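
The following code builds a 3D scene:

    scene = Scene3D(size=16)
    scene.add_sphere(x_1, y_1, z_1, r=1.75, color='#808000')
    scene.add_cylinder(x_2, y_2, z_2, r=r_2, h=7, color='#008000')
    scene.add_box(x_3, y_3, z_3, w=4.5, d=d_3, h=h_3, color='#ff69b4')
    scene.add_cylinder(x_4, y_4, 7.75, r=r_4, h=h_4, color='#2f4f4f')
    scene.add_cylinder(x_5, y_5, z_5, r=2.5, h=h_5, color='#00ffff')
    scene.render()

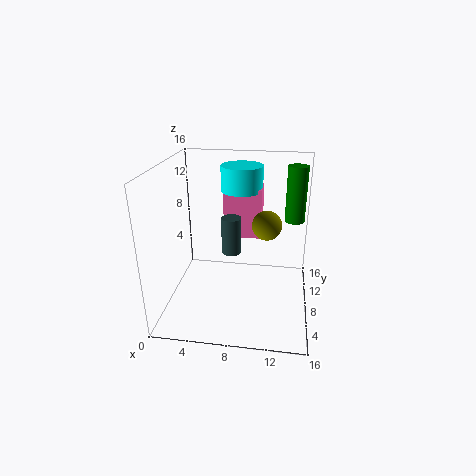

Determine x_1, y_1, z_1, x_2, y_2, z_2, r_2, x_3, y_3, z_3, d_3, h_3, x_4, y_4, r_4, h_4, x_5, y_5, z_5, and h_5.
x_1 = 11; y_1 = 10.75; z_1 = 8.5; x_2 = 14.25; y_2 = 14.5; z_2 = 7.75; r_2 = 1.25; x_3 = 5.75; y_3 = 11.25; z_3 = 6.5; d_3 = 3.25; h_3 = 6; x_4 = 7.75; y_4 = 5.25; r_4 = 1; h_4 = 3.75; x_5 = 7.75; y_5 = 12.75; z_5 = 12; h_5 = 3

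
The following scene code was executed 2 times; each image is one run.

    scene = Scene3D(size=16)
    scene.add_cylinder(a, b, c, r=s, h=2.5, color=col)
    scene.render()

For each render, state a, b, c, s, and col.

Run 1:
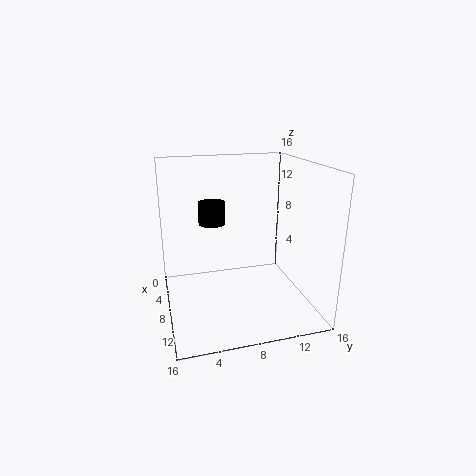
a = 6
b = 5.5
c = 9.25
s = 1.5
col = 'black'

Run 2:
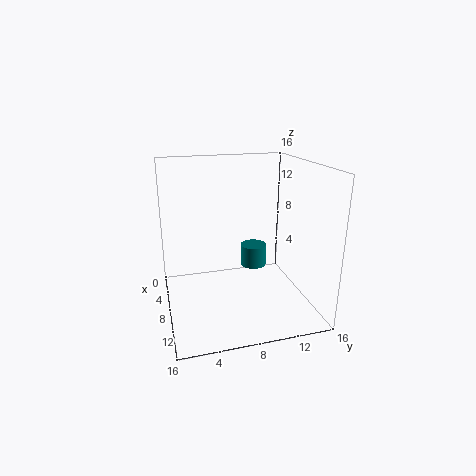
a = 6.75
b = 10.25
c = 4
s = 1.5
col = 'teal'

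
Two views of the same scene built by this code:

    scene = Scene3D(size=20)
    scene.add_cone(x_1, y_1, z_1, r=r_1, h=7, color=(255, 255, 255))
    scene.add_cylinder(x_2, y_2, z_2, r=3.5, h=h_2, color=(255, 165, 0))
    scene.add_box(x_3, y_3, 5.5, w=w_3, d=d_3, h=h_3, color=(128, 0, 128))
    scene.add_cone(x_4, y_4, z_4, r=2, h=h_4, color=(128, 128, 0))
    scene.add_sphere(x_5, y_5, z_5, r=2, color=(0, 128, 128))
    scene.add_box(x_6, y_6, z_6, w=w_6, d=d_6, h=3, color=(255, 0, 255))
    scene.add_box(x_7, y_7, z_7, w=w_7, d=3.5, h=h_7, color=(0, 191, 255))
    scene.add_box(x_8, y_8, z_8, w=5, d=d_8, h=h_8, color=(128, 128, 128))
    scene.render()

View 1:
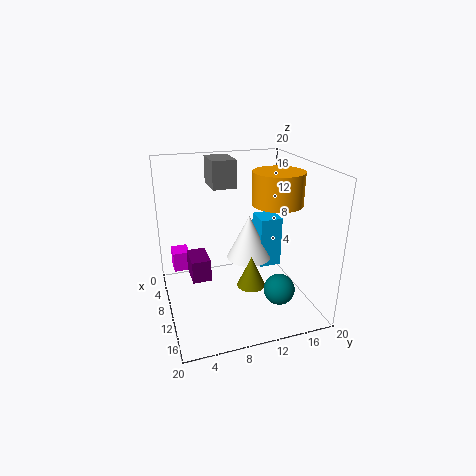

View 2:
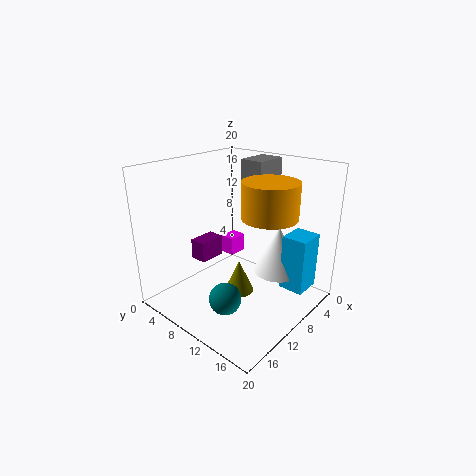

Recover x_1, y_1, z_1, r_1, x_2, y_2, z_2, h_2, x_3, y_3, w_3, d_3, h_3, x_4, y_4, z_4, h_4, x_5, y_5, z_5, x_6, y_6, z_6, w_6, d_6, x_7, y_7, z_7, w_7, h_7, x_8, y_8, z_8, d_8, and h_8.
x_1 = 5; y_1 = 13.5; z_1 = 4; r_1 = 3.5; x_2 = 10.5; y_2 = 15.5; z_2 = 14.5; h_2 = 4.5; x_3 = 8.5; y_3 = 3; w_3 = 4; d_3 = 2.5; h_3 = 3; x_4 = 11.5; y_4 = 11.5; z_4 = 3; h_4 = 4.5; x_5 = 16.5; y_5 = 13.5; z_5 = 5; x_6 = 1.5; y_6 = 1.5; z_6 = 3; w_6 = 3; d_6 = 2.5; x_7 = 2.5; y_7 = 15; z_7 = 2.5; w_7 = 4; h_7 = 8; x_8 = 1.5; y_8 = 7.5; z_8 = 16; d_8 = 3.5; h_8 = 4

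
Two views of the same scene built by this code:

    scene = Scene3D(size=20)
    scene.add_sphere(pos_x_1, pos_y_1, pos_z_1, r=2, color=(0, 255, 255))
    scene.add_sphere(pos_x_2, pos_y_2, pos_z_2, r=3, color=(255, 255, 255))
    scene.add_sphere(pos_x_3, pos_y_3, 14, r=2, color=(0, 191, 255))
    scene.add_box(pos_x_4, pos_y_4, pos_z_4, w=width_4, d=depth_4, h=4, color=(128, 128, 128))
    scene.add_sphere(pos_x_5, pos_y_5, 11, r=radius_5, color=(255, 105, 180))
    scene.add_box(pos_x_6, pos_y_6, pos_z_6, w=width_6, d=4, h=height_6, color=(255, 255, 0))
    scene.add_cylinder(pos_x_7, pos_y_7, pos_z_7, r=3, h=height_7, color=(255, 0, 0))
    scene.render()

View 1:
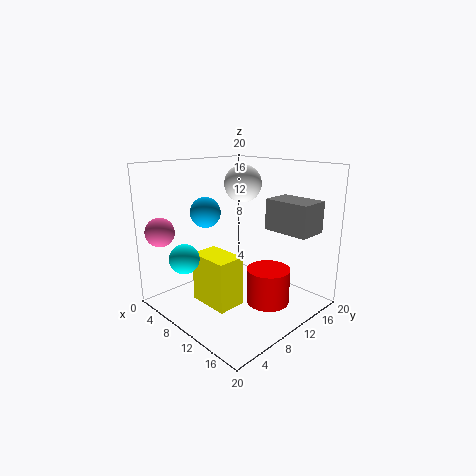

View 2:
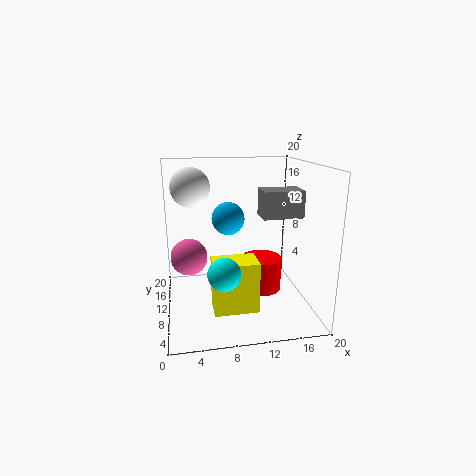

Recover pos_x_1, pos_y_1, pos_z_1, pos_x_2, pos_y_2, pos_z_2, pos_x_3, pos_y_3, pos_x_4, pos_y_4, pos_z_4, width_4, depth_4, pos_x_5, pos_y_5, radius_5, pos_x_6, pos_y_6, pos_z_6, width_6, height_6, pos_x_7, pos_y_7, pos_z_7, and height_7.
pos_x_1 = 7, pos_y_1 = 3, pos_z_1 = 8, pos_x_2 = 4, pos_y_2 = 17, pos_z_2 = 16, pos_x_3 = 8, pos_y_3 = 6, pos_x_4 = 14, pos_y_4 = 11, pos_z_4 = 12, width_4 = 6, depth_4 = 4, pos_x_5 = 3, pos_y_5 = 2, radius_5 = 2, pos_x_6 = 6, pos_y_6 = 5, pos_z_6 = 1, width_6 = 6, height_6 = 7, pos_x_7 = 14, pos_y_7 = 12, pos_z_7 = 1, height_7 = 5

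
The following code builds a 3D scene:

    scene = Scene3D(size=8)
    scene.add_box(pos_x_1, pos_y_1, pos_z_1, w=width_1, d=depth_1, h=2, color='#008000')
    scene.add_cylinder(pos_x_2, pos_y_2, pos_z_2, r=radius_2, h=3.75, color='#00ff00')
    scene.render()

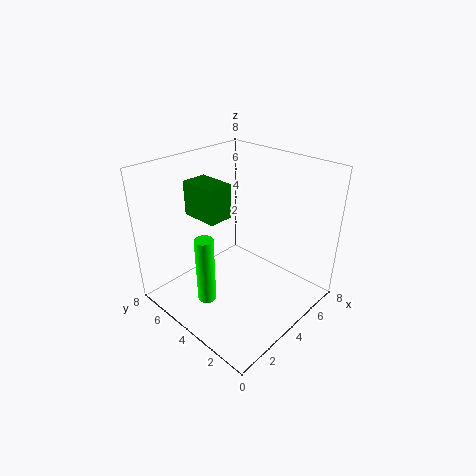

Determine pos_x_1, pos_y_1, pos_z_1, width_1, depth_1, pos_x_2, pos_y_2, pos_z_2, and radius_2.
pos_x_1 = 3; pos_y_1 = 5; pos_z_1 = 4.75; width_1 = 1.5; depth_1 = 2.25; pos_x_2 = 1.75; pos_y_2 = 4.25; pos_z_2 = 1; radius_2 = 0.5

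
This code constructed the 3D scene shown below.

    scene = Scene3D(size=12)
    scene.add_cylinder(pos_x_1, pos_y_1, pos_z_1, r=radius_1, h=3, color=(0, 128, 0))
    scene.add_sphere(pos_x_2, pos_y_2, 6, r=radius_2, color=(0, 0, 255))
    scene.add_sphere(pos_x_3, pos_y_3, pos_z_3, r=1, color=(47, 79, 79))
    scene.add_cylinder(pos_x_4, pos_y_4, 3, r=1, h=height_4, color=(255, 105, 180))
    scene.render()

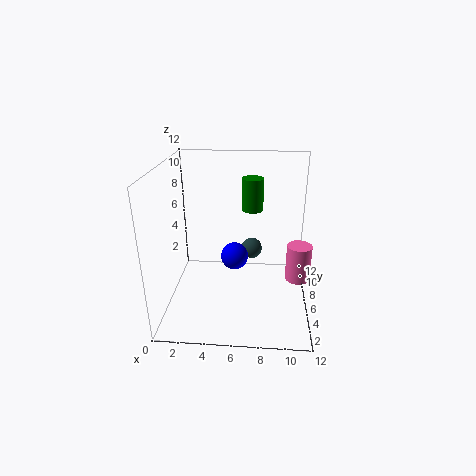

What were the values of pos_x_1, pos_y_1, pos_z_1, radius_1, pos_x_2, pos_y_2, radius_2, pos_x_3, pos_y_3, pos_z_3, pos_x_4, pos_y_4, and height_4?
pos_x_1 = 7
pos_y_1 = 10
pos_z_1 = 7
radius_1 = 1
pos_x_2 = 6
pos_y_2 = 3
radius_2 = 1
pos_x_3 = 7
pos_y_3 = 10
pos_z_3 = 3
pos_x_4 = 11
pos_y_4 = 5
height_4 = 3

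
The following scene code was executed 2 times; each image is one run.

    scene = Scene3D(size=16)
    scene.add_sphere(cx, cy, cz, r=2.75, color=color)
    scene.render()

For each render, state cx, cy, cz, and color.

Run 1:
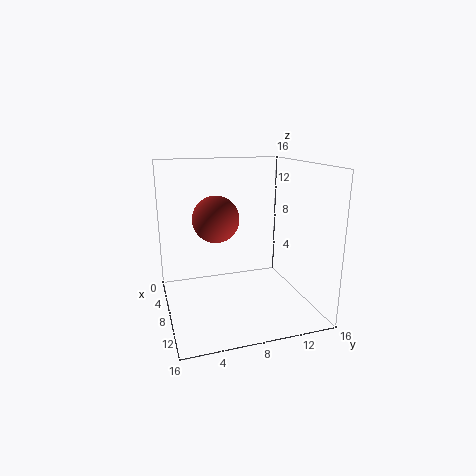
cx = 5
cy = 6.25
cz = 9.5
color = 'brown'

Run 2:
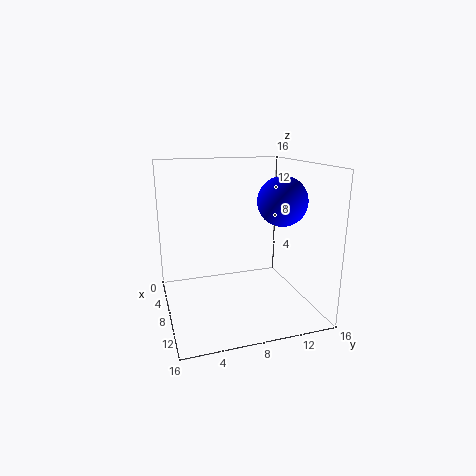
cx = 9
cy = 12.75
cz = 12
color = 'blue'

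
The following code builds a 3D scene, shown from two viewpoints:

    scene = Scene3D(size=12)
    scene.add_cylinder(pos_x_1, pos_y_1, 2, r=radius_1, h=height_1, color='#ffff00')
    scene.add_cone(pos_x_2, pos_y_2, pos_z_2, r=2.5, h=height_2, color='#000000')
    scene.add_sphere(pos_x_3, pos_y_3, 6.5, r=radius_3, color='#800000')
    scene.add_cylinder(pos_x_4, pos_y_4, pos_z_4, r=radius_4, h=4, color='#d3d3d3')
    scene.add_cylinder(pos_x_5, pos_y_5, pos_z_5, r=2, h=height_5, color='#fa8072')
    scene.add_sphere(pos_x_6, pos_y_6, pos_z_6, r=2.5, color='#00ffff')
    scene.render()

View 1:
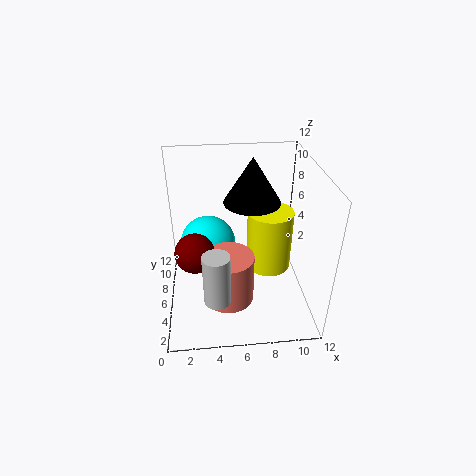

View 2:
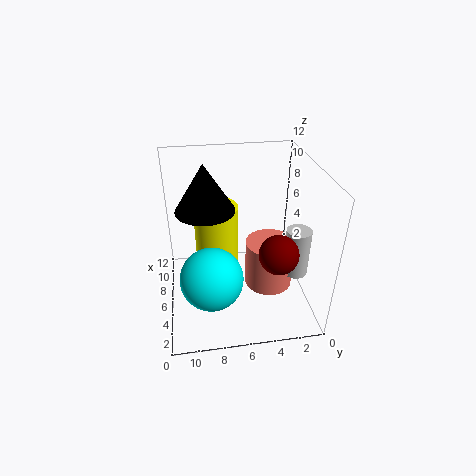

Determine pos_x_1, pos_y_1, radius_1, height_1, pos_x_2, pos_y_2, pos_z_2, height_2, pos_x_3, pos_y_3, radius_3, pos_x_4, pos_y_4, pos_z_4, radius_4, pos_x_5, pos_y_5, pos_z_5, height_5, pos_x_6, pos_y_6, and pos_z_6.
pos_x_1 = 9, pos_y_1 = 7.5, radius_1 = 2, height_1 = 5.5, pos_x_2 = 7.5, pos_y_2 = 8.5, pos_z_2 = 8, height_2 = 4, pos_x_3 = 2.5, pos_y_3 = 3.5, radius_3 = 1.5, pos_x_4 = 4, pos_y_4 = 1.5, pos_z_4 = 3.5, radius_4 = 1, pos_x_5 = 5, pos_y_5 = 3.5, pos_z_5 = 2, height_5 = 4, pos_x_6 = 3.5, pos_y_6 = 8.5, pos_z_6 = 4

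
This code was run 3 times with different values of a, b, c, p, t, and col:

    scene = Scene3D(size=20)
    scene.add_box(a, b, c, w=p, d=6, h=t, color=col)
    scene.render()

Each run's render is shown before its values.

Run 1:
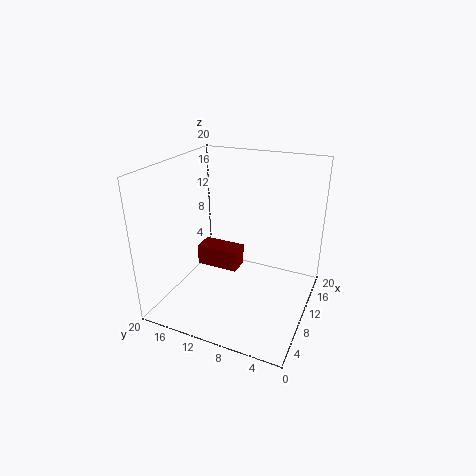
a = 9, b = 10, c = 5, p = 3, t = 3, col = 'maroon'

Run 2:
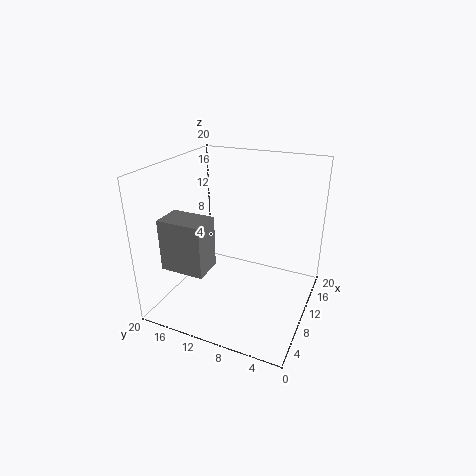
a = 3, b = 12, c = 7, p = 4, t = 7, col = 'gray'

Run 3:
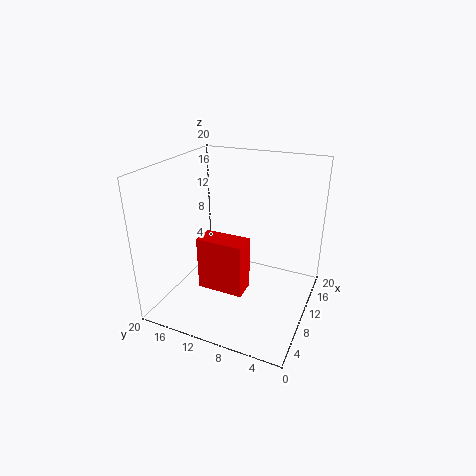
a = 4, b = 7, c = 5, p = 3, t = 7, col = 'red'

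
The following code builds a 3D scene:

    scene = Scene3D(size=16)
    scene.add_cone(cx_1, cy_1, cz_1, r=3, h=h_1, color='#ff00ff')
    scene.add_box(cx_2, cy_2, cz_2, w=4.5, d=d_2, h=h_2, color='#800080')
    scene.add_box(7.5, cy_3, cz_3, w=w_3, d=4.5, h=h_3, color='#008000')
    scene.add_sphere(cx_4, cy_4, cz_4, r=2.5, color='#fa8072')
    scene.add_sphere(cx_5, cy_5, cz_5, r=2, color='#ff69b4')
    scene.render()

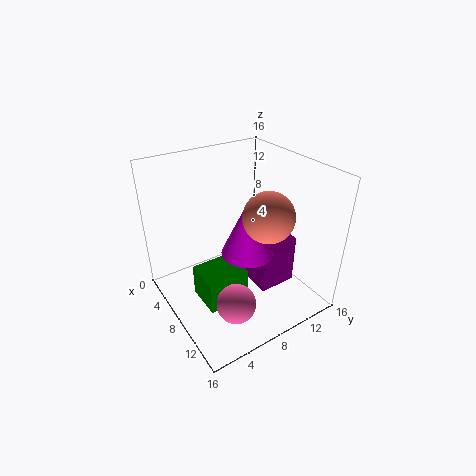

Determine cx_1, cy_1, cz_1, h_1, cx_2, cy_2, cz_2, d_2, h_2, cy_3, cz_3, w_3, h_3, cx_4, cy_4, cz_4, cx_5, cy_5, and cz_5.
cx_1 = 8.5; cy_1 = 9; cz_1 = 6; h_1 = 6.5; cx_2 = 6; cy_2 = 10; cz_2 = 1; d_2 = 4.5; h_2 = 6; cy_3 = 2.5; cz_3 = 2.5; w_3 = 4; h_3 = 3.5; cx_4 = 12.5; cy_4 = 8.5; cz_4 = 12.5; cx_5 = 13; cy_5 = 4.5; cz_5 = 4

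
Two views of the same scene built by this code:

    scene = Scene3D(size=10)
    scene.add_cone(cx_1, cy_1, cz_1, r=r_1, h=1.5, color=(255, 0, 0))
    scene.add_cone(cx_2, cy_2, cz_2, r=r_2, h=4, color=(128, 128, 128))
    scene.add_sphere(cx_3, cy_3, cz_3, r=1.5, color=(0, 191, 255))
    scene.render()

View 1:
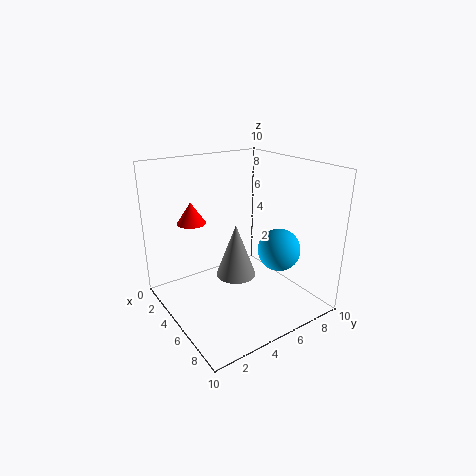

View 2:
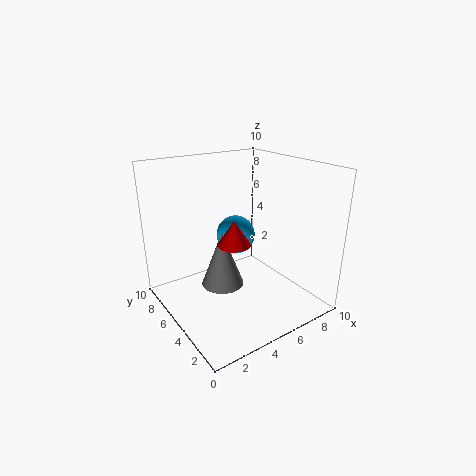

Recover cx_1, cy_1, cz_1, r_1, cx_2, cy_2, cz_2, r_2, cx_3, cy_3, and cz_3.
cx_1 = 3
cy_1 = 2.5
cz_1 = 6
r_1 = 1
cx_2 = 4
cy_2 = 5.5
cz_2 = 1.5
r_2 = 1.5
cx_3 = 6.5
cy_3 = 7.5
cz_3 = 4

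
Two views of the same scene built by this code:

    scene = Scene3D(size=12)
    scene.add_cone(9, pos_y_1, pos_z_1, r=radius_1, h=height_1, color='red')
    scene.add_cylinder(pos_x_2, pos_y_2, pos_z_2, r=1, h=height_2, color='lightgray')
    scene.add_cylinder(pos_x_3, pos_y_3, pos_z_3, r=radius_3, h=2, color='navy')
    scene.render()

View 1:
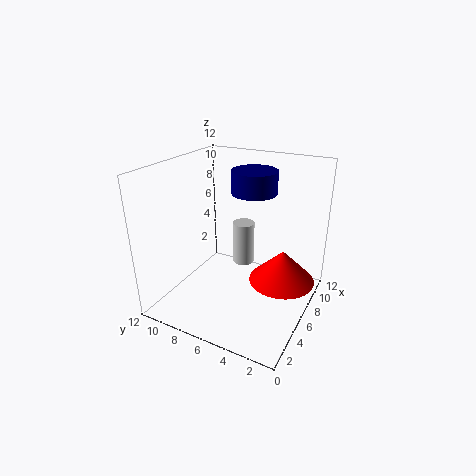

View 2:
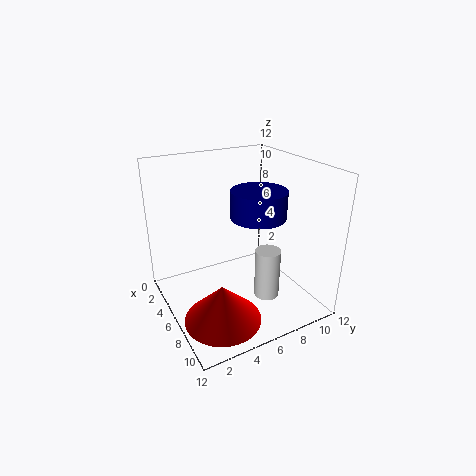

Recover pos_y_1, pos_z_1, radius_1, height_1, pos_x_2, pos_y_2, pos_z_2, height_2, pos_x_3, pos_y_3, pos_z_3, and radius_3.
pos_y_1 = 3, pos_z_1 = 1, radius_1 = 3, height_1 = 3, pos_x_2 = 9, pos_y_2 = 7, pos_z_2 = 2, height_2 = 4, pos_x_3 = 9, pos_y_3 = 6, pos_z_3 = 9, radius_3 = 2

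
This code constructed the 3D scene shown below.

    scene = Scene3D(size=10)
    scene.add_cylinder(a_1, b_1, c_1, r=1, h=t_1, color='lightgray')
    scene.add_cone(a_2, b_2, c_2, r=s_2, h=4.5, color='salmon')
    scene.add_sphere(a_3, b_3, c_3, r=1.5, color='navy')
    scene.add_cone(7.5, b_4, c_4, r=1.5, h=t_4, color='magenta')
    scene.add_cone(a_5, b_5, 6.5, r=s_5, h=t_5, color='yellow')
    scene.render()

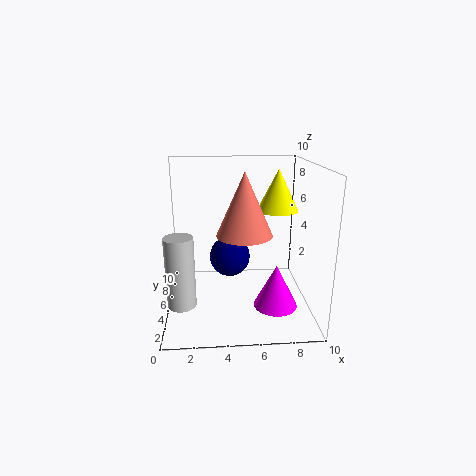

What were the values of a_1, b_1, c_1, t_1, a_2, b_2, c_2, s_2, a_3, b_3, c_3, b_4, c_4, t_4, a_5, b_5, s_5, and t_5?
a_1 = 1, b_1 = 4, c_1 = 0.5, t_1 = 5, a_2 = 5.5, b_2 = 5.5, c_2 = 5, s_2 = 2, a_3 = 4.5, b_3 = 6.5, c_3 = 3, b_4 = 3.5, c_4 = 0.5, t_4 = 3, a_5 = 8, b_5 = 6.5, s_5 = 1.5, t_5 = 3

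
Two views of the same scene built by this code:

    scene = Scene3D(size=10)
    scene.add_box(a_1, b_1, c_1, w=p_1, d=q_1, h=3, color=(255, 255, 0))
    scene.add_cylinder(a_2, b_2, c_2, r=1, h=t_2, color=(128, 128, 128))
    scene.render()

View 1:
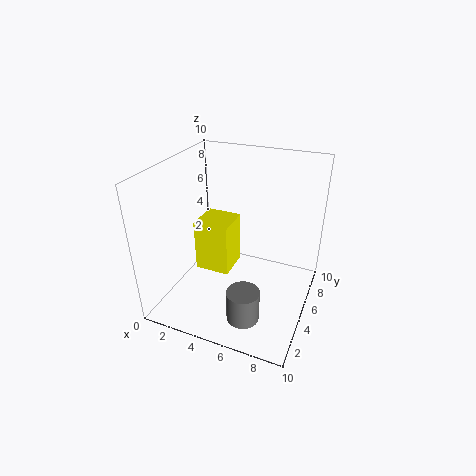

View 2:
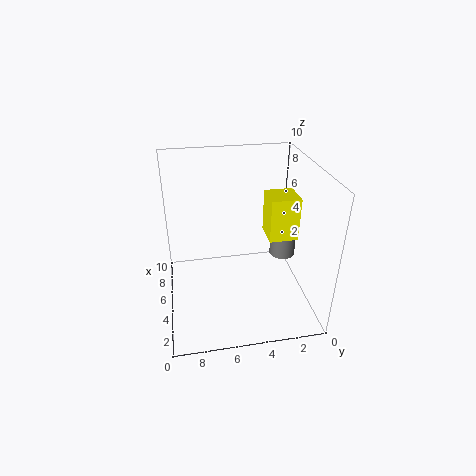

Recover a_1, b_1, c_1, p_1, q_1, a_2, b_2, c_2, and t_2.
a_1 = 4; b_1 = 1; c_1 = 5; p_1 = 2; q_1 = 2; a_2 = 7; b_2 = 1; c_2 = 2; t_2 = 2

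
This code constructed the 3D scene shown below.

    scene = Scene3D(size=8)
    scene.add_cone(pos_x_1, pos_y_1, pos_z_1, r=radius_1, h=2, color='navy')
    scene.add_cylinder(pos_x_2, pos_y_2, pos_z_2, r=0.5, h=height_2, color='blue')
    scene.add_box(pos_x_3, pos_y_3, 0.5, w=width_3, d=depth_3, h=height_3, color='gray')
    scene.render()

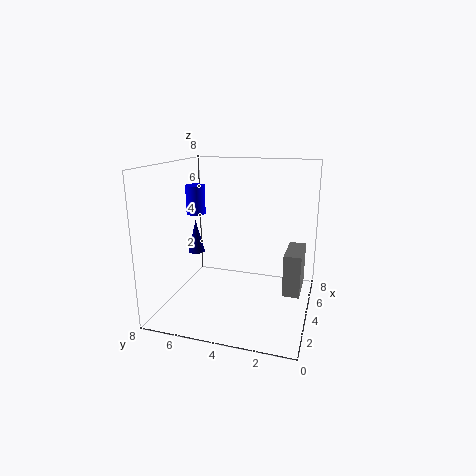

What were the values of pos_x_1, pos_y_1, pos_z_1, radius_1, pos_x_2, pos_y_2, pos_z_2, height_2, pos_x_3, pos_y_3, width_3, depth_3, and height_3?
pos_x_1 = 5; pos_y_1 = 7; pos_z_1 = 2.5; radius_1 = 0.5; pos_x_2 = 3; pos_y_2 = 6; pos_z_2 = 5.5; height_2 = 1.5; pos_x_3 = 4.5; pos_y_3 = 0.5; width_3 = 2.5; depth_3 = 1; height_3 = 2.5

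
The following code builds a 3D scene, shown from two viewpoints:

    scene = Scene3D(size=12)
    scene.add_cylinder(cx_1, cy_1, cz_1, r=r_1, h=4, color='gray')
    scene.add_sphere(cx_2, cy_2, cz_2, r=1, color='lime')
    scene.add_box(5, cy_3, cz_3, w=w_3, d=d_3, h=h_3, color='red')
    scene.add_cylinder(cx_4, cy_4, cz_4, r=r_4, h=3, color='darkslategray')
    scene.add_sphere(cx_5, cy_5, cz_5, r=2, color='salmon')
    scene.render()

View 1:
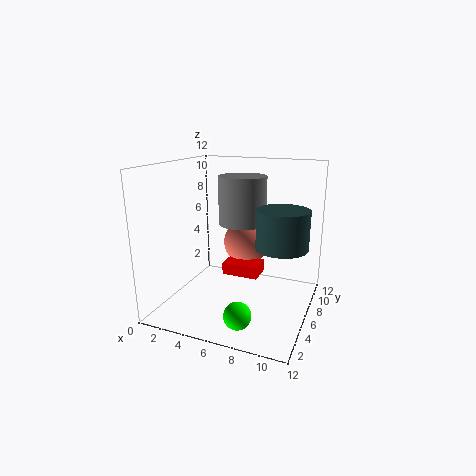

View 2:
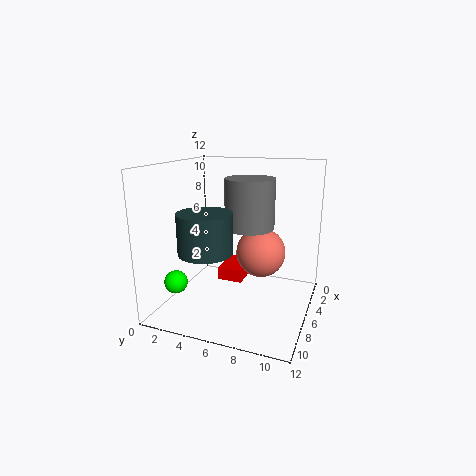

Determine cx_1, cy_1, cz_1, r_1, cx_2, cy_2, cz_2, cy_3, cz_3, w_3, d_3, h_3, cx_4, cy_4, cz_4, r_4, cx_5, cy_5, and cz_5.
cx_1 = 6
cy_1 = 7
cz_1 = 7
r_1 = 2
cx_2 = 8
cy_2 = 1
cz_2 = 2
cy_3 = 5
cz_3 = 3
w_3 = 3
d_3 = 2
h_3 = 1
cx_4 = 10
cy_4 = 5
cz_4 = 6
r_4 = 2
cx_5 = 6
cy_5 = 8
cz_5 = 5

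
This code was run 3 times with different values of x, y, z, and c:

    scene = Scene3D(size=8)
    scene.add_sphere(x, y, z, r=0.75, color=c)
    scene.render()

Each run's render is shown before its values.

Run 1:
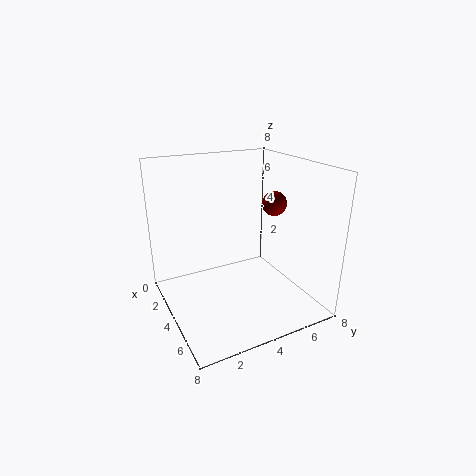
x = 3
y = 7
z = 5.25
c = 'maroon'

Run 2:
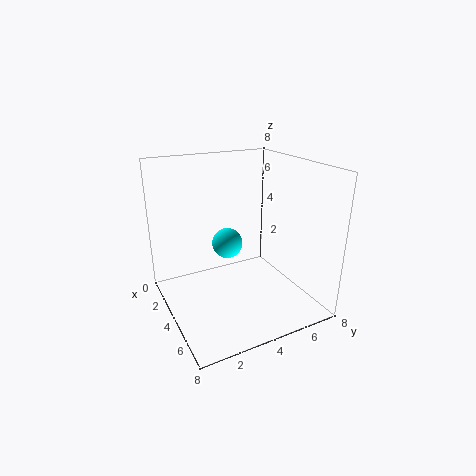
x = 5.25
y = 2.75
z = 4.5
c = 'cyan'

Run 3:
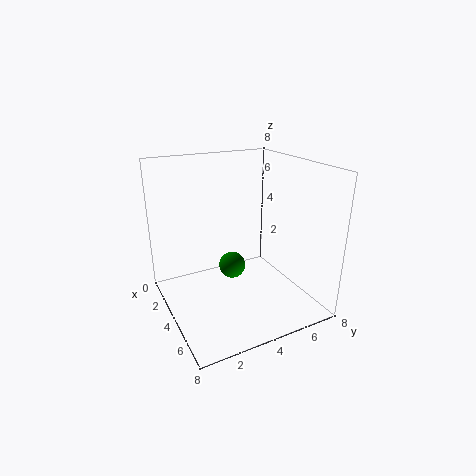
x = 3.75
y = 3.75
z = 2.25
c = 'green'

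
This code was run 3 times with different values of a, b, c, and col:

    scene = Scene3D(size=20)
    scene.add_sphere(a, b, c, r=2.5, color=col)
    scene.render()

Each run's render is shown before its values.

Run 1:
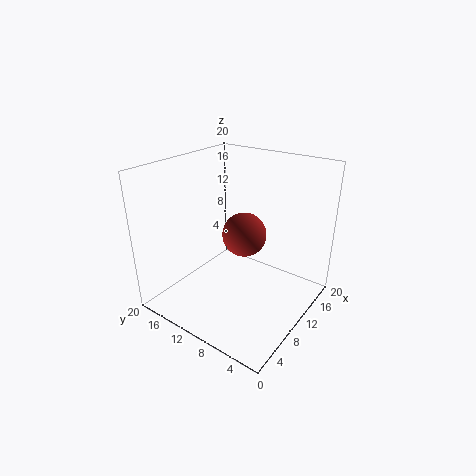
a = 5
b = 5.5
c = 14
col = 'brown'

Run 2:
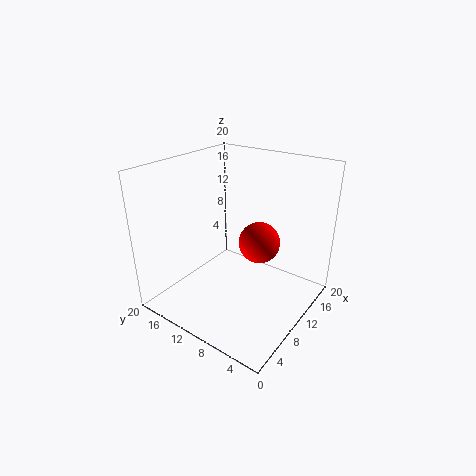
a = 7.5
b = 5
c = 12
col = 'red'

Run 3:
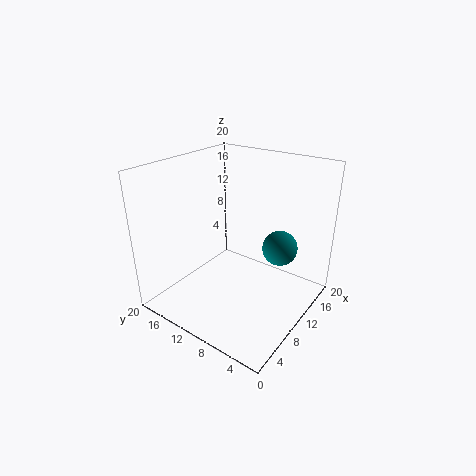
a = 14
b = 5.5
c = 8
col = 'teal'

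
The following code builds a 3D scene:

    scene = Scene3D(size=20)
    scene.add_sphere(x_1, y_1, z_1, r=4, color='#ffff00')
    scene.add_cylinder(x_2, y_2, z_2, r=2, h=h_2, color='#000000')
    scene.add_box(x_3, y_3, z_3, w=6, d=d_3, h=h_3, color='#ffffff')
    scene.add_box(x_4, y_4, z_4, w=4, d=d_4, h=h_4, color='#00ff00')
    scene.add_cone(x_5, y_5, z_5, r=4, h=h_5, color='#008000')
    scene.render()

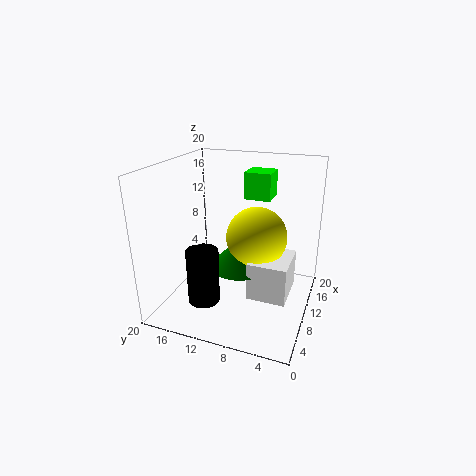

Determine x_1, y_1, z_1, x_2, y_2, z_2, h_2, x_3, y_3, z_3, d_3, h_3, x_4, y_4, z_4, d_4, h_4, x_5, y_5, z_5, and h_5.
x_1 = 9; y_1 = 7; z_1 = 11; x_2 = 3; y_2 = 12; z_2 = 4; h_2 = 7; x_3 = 5; y_3 = 2; z_3 = 4; d_3 = 5; h_3 = 5; x_4 = 15; y_4 = 7; z_4 = 14; d_4 = 4; h_4 = 4; x_5 = 8; y_5 = 9; z_5 = 7; h_5 = 4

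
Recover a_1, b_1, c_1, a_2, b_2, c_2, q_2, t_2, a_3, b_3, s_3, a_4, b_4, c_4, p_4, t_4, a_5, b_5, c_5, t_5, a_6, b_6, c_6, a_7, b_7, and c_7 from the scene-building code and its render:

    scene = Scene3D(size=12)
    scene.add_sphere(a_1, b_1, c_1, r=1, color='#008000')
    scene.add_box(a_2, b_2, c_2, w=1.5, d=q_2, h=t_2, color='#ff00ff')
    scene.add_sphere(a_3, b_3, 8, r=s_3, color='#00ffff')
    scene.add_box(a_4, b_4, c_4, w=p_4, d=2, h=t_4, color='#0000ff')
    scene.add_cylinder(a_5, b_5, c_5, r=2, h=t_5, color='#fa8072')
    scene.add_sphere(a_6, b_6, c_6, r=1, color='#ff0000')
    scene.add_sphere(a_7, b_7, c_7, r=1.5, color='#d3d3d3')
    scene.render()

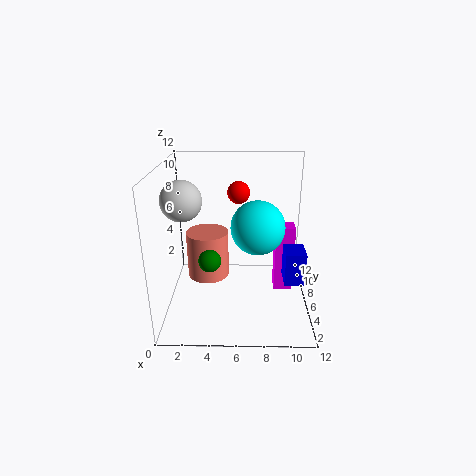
a_1 = 3.5
b_1 = 6.5
c_1 = 3.5
a_2 = 9
b_2 = 4.5
c_2 = 2
q_2 = 1.5
t_2 = 5.5
a_3 = 7.5
b_3 = 3.5
s_3 = 2
a_4 = 9.5
b_4 = 2
c_4 = 4
p_4 = 1.5
t_4 = 2.5
a_5 = 3
b_5 = 9.5
c_5 = 0.5
t_5 = 4.5
a_6 = 6
b_6 = 9
c_6 = 9
a_7 = 2
b_7 = 3.5
c_7 = 10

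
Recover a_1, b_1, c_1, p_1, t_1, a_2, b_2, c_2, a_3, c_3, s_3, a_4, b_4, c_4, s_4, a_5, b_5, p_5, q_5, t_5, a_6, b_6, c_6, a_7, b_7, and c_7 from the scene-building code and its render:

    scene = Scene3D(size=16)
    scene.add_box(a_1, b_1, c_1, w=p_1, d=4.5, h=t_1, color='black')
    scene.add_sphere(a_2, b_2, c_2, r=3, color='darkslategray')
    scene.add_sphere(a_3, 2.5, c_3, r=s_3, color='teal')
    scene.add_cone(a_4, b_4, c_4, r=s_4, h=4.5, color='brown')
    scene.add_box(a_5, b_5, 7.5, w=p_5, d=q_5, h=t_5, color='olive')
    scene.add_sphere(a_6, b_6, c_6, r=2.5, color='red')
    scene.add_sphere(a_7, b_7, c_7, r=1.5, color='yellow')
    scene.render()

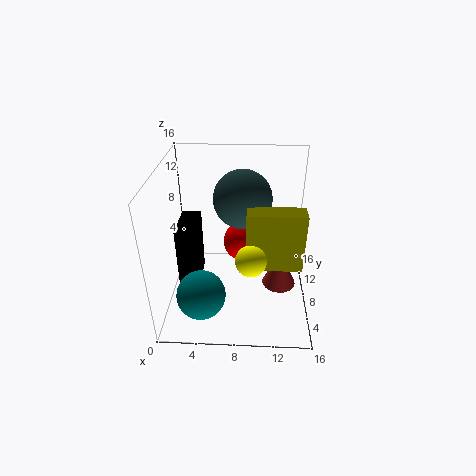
a_1 = 2
b_1 = 4
c_1 = 4
p_1 = 2
t_1 = 7
a_2 = 8.5
b_2 = 7.5
c_2 = 13
a_3 = 4.5
c_3 = 4.5
s_3 = 2.5
a_4 = 13
b_4 = 9
c_4 = 1
s_4 = 2
a_5 = 9
b_5 = 3
p_5 = 5.5
q_5 = 2
t_5 = 6
a_6 = 8.5
b_6 = 12
c_6 = 5
a_7 = 9.5
b_7 = 2.5
c_7 = 9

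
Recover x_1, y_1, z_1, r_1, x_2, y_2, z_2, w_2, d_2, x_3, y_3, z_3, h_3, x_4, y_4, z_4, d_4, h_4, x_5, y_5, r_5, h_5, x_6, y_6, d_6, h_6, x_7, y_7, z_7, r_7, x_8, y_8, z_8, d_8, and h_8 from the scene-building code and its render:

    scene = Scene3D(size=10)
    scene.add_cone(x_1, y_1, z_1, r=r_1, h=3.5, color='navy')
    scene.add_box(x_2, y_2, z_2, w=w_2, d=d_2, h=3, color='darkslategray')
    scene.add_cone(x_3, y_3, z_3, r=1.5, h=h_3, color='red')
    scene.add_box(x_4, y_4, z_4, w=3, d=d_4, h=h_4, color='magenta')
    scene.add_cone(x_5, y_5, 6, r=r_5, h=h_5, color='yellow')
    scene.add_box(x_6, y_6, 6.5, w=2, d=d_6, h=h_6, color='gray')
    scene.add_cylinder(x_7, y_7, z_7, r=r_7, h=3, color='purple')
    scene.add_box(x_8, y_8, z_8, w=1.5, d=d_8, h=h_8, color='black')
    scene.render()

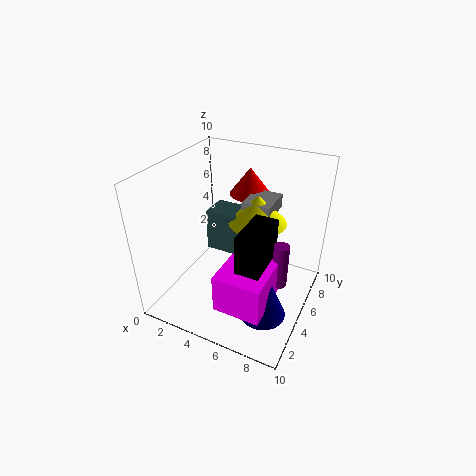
x_1 = 8; y_1 = 2.5; z_1 = 1.5; r_1 = 1.5; x_2 = 2.5; y_2 = 5; z_2 = 3.5; w_2 = 3.5; d_2 = 2; x_3 = 4.5; y_3 = 8; z_3 = 7; h_3 = 2; x_4 = 5.5; y_4 = 0.5; z_4 = 2.5; d_4 = 3.5; h_4 = 2.5; x_5 = 6; y_5 = 6; r_5 = 2; h_5 = 2; x_6 = 5; y_6 = 5.5; d_6 = 2.5; h_6 = 1; x_7 = 8.5; y_7 = 4; z_7 = 3; r_7 = 0.5; x_8 = 6.5; y_8 = 1.5; z_8 = 4; d_8 = 3; h_8 = 3.5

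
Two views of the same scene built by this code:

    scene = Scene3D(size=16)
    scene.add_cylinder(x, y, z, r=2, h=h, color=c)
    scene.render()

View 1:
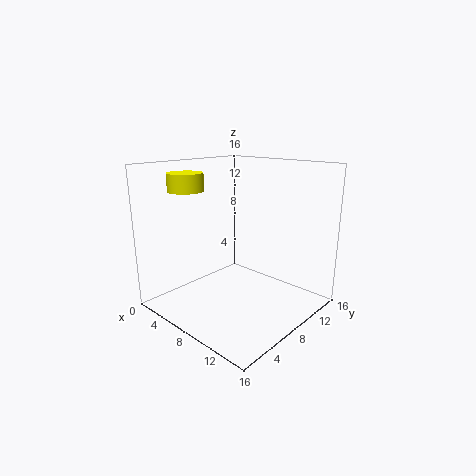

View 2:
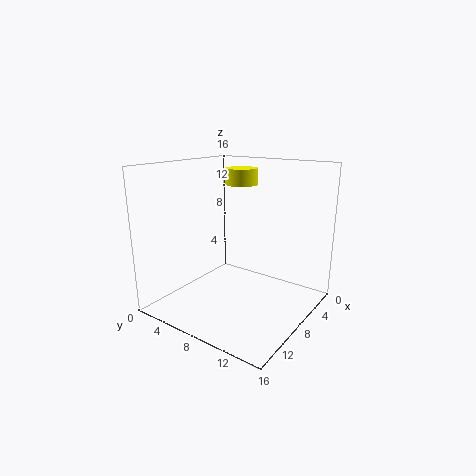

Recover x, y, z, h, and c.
x = 3, y = 5, z = 13, h = 2, c = 'yellow'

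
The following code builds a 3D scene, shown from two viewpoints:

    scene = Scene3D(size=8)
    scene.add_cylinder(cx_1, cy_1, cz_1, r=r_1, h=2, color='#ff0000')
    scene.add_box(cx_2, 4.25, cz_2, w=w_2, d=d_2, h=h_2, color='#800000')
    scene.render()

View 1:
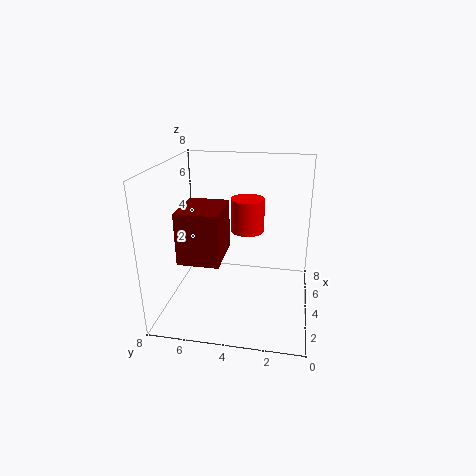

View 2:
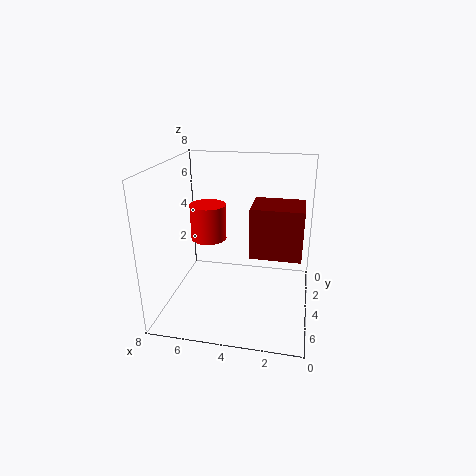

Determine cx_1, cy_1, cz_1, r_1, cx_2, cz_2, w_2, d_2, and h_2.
cx_1 = 5.75
cy_1 = 3.75
cz_1 = 3.75
r_1 = 1
cx_2 = 0.5
cz_2 = 4
w_2 = 2.5
d_2 = 2
h_2 = 2.5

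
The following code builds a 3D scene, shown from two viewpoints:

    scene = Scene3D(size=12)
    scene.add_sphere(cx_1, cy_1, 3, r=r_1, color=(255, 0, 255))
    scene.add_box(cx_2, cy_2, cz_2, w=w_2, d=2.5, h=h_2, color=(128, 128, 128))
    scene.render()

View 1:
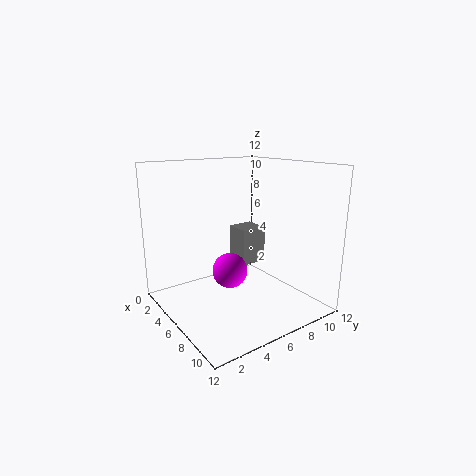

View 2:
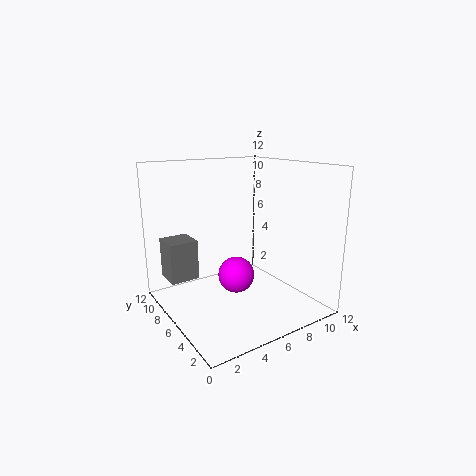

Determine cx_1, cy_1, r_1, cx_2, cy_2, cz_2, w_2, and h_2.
cx_1 = 5.5, cy_1 = 5.5, r_1 = 1.5, cx_2 = 1, cy_2 = 8.5, cz_2 = 2, w_2 = 2.5, h_2 = 3.5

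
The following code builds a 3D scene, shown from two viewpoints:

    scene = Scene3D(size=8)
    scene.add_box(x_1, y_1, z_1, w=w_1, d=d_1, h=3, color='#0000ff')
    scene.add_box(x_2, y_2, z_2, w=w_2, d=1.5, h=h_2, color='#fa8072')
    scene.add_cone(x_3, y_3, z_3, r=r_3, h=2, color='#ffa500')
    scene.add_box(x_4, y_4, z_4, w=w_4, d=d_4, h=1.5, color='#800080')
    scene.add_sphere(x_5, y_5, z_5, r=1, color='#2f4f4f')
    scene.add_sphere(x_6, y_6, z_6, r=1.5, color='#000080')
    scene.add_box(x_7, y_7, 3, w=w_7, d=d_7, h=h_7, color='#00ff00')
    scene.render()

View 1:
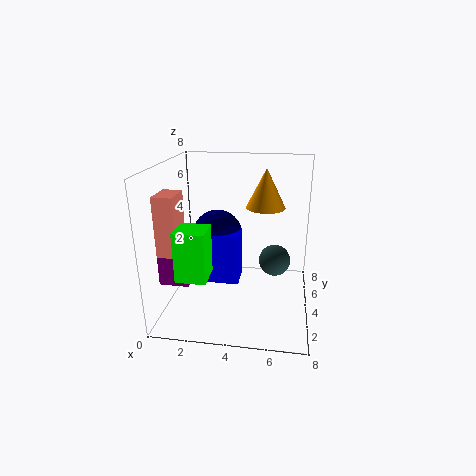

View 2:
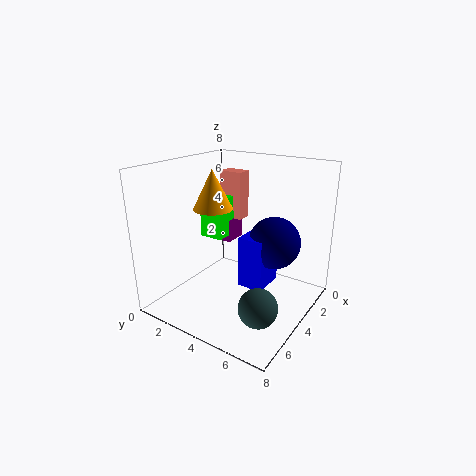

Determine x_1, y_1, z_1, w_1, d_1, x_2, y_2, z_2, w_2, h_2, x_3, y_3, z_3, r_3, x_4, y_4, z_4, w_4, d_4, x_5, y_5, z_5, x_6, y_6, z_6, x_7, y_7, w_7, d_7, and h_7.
x_1 = 2, y_1 = 4, z_1 = 1, w_1 = 2, d_1 = 1.5, x_2 = 0.5, y_2 = 1, z_2 = 4, w_2 = 1, h_2 = 3, x_3 = 5.5, y_3 = 3.5, z_3 = 6, r_3 = 1, x_4 = 0.5, y_4 = 1, z_4 = 2.5, w_4 = 1.5, d_4 = 1, x_5 = 6, y_5 = 6.5, z_5 = 1.5, x_6 = 2.5, y_6 = 5.5, z_6 = 3.5, x_7 = 1.5, y_7 = 0.5, w_7 = 1.5, d_7 = 1.5, h_7 = 2.5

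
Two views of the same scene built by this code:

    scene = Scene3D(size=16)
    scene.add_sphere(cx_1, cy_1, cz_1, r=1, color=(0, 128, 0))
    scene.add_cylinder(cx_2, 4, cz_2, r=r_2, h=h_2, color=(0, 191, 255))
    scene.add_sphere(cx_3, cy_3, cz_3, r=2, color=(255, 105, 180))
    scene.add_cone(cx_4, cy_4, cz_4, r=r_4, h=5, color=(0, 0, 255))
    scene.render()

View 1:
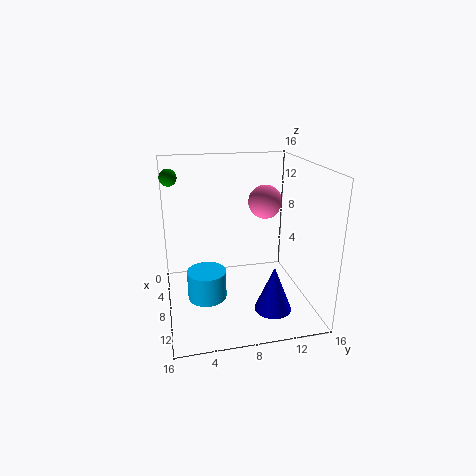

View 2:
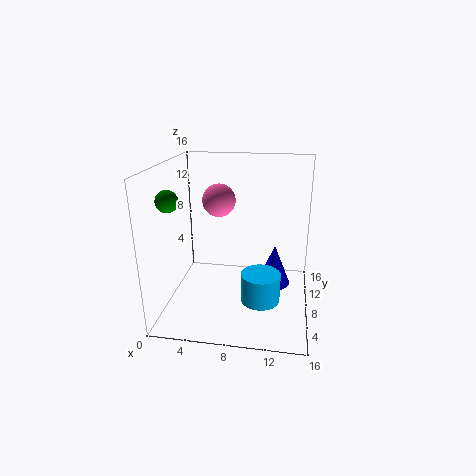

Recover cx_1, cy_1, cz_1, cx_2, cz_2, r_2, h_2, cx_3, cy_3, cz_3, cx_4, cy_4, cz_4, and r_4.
cx_1 = 3, cy_1 = 1, cz_1 = 14, cx_2 = 11, cz_2 = 3, r_2 = 2, h_2 = 3, cx_3 = 5, cy_3 = 12, cz_3 = 11, cx_4 = 12, cy_4 = 11, cz_4 = 1, r_4 = 2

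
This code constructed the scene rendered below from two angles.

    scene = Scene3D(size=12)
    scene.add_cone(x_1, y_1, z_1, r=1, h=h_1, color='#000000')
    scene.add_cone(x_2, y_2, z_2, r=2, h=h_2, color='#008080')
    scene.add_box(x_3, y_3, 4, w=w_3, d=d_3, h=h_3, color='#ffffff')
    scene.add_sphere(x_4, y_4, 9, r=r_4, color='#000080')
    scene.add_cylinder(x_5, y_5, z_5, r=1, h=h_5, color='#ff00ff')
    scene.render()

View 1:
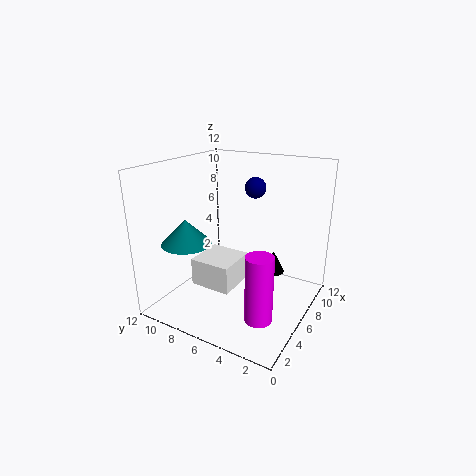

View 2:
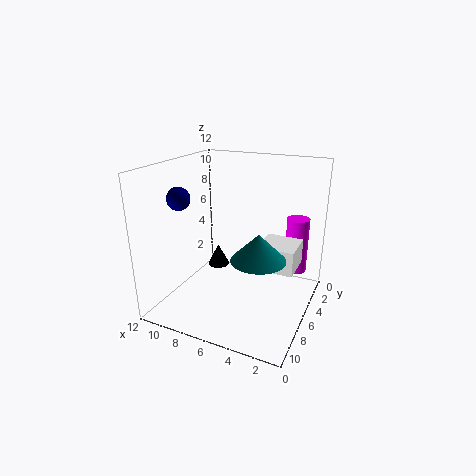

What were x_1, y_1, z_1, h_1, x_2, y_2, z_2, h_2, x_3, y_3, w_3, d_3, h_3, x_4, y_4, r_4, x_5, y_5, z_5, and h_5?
x_1 = 9; y_1 = 4; z_1 = 2; h_1 = 2; x_2 = 3; y_2 = 9; z_2 = 6; h_2 = 2; x_3 = 1; y_3 = 4; w_3 = 3; d_3 = 3; h_3 = 2; x_4 = 11; y_4 = 7; r_4 = 1; x_5 = 2; y_5 = 2; z_5 = 2; h_5 = 5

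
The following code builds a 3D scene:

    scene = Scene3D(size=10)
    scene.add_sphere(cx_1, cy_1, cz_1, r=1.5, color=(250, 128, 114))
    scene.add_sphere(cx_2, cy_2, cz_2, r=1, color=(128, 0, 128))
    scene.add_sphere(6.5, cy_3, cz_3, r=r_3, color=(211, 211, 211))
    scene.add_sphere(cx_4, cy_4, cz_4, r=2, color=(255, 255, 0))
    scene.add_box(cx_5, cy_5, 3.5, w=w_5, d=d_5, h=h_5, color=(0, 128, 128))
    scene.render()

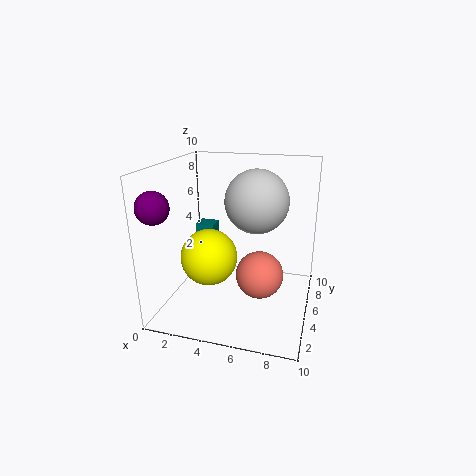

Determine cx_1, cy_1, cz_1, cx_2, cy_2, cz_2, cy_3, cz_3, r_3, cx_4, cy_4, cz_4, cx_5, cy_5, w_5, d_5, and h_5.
cx_1 = 7; cy_1 = 3; cz_1 = 3.5; cx_2 = 1; cy_2 = 1; cz_2 = 8; cy_3 = 4; cz_3 = 8; r_3 = 2; cx_4 = 3; cy_4 = 4.5; cz_4 = 3.5; cx_5 = 0.5; cy_5 = 8; w_5 = 1.5; d_5 = 1.5; h_5 = 1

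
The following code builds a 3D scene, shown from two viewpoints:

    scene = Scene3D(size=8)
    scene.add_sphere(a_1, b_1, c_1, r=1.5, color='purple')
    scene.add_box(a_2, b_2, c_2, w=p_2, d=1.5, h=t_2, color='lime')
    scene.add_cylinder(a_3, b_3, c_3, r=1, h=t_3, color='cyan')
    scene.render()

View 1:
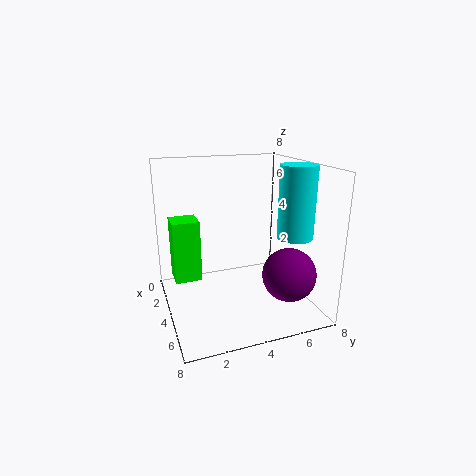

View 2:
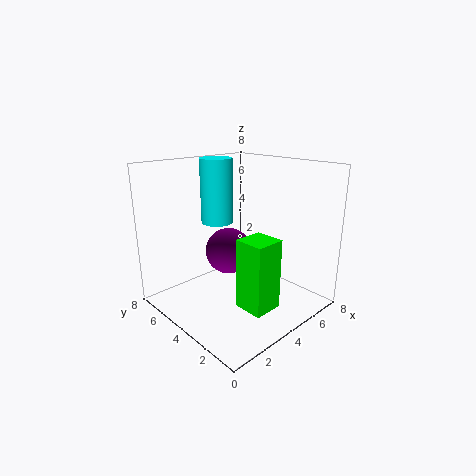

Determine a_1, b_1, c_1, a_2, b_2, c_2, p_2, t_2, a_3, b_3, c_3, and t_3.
a_1 = 5.5, b_1 = 6.5, c_1 = 2, a_2 = 2, b_2 = 0.5, c_2 = 1.5, p_2 = 1.5, t_2 = 3.5, a_3 = 5, b_3 = 7, c_3 = 4, t_3 = 4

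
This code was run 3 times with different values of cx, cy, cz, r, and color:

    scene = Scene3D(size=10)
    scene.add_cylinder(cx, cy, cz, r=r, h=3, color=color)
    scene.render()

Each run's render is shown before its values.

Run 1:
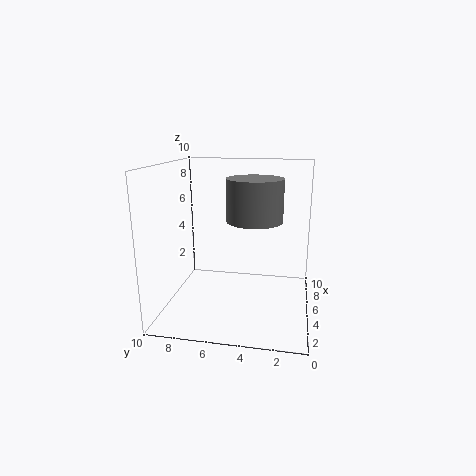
cx = 6; cy = 4; cz = 6; r = 2; color = 'gray'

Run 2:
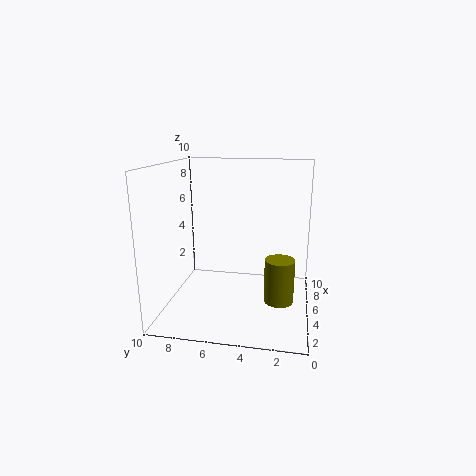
cx = 4; cy = 2; cz = 1; r = 1; color = 'olive'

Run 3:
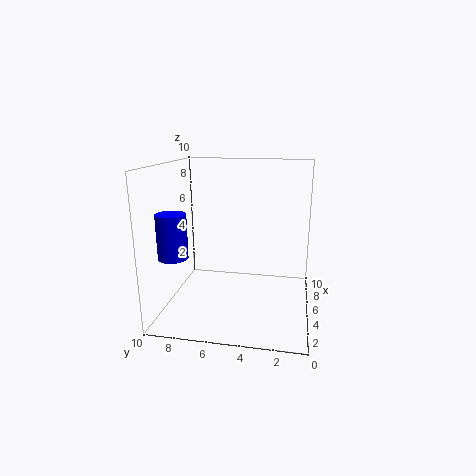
cx = 3; cy = 9; cz = 4; r = 1; color = 'blue'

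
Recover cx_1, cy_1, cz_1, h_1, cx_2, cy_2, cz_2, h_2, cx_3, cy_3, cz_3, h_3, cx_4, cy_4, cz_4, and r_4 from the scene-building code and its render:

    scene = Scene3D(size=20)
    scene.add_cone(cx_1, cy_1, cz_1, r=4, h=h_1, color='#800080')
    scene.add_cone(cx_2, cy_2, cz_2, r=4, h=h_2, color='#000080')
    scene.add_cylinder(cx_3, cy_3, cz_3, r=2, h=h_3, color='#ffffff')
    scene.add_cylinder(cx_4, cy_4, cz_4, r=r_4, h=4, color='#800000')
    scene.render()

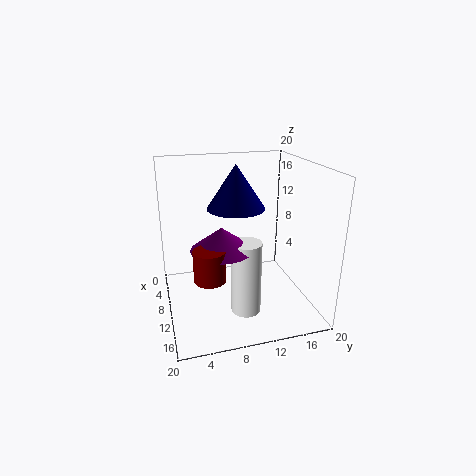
cx_1 = 13, cy_1 = 7, cz_1 = 10, h_1 = 3, cx_2 = 9, cy_2 = 10, cz_2 = 14, h_2 = 6, cx_3 = 14, cy_3 = 10, cz_3 = 1, h_3 = 10, cx_4 = 15, cy_4 = 5, cz_4 = 7, r_4 = 2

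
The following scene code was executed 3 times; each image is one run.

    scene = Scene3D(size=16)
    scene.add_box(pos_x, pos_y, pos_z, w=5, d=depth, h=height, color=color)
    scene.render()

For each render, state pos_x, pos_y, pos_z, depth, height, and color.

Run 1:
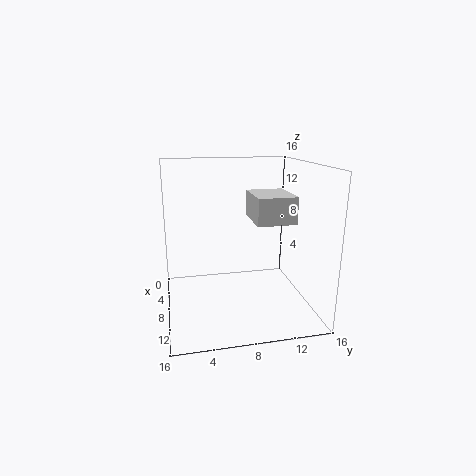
pos_x = 7.5; pos_y = 9; pos_z = 10.5; depth = 4; height = 2.75; color = 'lightgray'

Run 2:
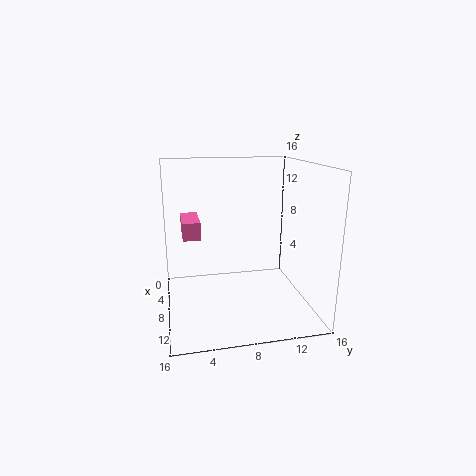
pos_x = 2.25; pos_y = 2; pos_z = 7.75; depth = 2; height = 2; color = 'hotpink'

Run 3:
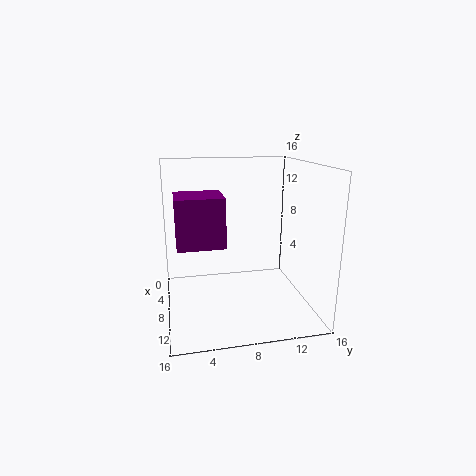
pos_x = 4.25; pos_y = 1.25; pos_z = 7.25; depth = 5.25; height = 5.5; color = 'purple'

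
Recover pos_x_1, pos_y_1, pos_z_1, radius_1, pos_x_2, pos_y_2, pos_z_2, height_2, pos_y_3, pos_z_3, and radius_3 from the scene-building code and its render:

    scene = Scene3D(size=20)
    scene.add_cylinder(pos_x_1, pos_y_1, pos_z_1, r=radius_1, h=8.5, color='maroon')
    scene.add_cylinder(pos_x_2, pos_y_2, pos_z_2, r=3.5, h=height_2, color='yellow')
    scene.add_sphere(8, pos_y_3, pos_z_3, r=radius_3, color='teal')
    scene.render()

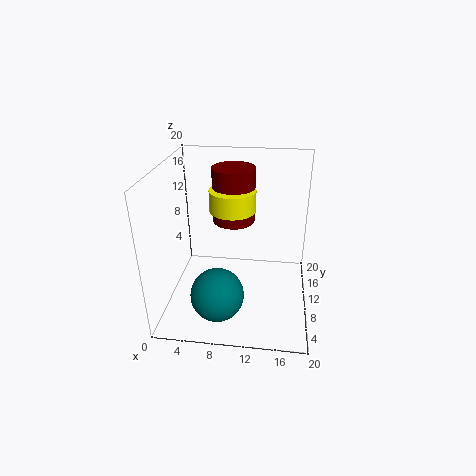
pos_x_1 = 8.5
pos_y_1 = 16.5
pos_z_1 = 9.5
radius_1 = 3.25
pos_x_2 = 8.5
pos_y_2 = 15.25
pos_z_2 = 11.75
height_2 = 3.25
pos_y_3 = 4.25
pos_z_3 = 4.5
radius_3 = 3.5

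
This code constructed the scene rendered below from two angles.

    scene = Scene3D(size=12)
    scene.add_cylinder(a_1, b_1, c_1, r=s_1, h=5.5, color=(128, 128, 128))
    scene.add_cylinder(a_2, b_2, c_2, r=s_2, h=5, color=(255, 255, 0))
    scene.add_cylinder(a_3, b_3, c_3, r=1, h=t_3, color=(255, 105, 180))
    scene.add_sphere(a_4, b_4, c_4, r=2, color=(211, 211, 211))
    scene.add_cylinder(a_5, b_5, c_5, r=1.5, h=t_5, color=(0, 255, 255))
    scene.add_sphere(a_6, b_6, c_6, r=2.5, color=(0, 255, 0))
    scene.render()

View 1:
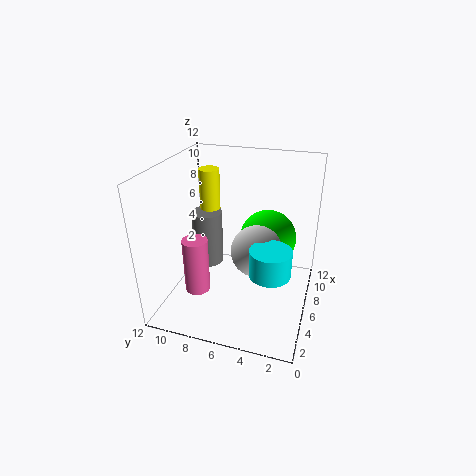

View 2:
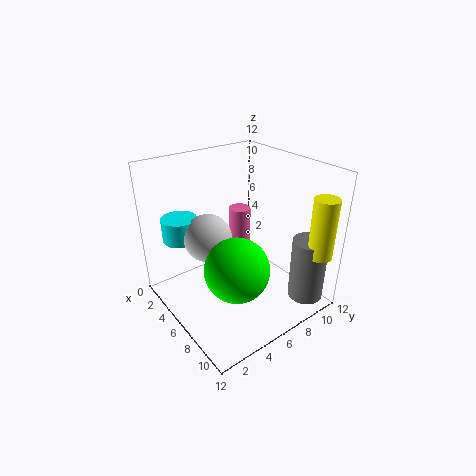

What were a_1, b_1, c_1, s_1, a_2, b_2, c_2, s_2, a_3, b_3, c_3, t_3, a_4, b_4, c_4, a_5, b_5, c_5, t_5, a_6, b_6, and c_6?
a_1 = 10, b_1 = 10.5, c_1 = 0.5, s_1 = 1.5, a_2 = 11, b_2 = 10.5, c_2 = 5, s_2 = 1, a_3 = 3, b_3 = 8.5, c_3 = 2.5, t_3 = 4.5, a_4 = 4.5, b_4 = 4, c_4 = 6, a_5 = 2.5, b_5 = 2.5, c_5 = 5.5, t_5 = 2, a_6 = 8.5, b_6 = 4, c_6 = 5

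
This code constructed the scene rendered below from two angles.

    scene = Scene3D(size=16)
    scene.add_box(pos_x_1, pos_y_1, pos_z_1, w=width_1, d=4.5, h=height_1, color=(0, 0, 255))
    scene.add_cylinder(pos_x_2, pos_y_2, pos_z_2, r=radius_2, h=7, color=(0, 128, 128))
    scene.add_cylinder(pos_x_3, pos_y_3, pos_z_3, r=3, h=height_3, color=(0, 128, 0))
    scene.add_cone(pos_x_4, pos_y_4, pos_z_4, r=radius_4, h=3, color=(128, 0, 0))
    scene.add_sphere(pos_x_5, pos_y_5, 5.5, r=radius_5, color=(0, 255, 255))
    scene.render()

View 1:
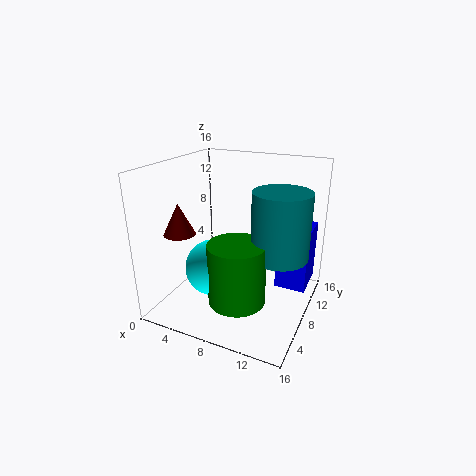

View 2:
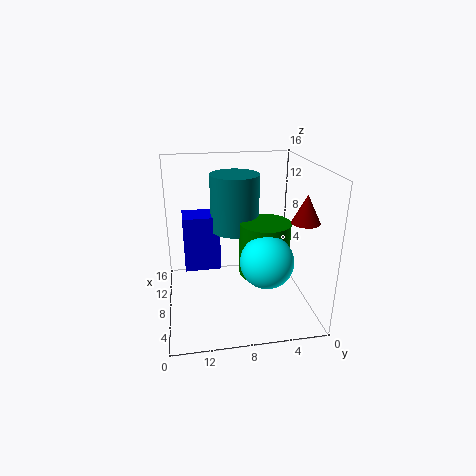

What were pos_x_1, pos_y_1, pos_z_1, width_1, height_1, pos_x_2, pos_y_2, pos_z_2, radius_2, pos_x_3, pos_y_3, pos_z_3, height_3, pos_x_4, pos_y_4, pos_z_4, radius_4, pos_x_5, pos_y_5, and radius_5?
pos_x_1 = 12; pos_y_1 = 9.5; pos_z_1 = 2; width_1 = 3.5; height_1 = 7; pos_x_2 = 13; pos_y_2 = 7.5; pos_z_2 = 7; radius_2 = 3; pos_x_3 = 9.5; pos_y_3 = 4.5; pos_z_3 = 2.5; height_3 = 6.5; pos_x_4 = 5; pos_y_4 = 1.5; pos_z_4 = 10.5; radius_4 = 1.5; pos_x_5 = 6.5; pos_y_5 = 5; radius_5 = 3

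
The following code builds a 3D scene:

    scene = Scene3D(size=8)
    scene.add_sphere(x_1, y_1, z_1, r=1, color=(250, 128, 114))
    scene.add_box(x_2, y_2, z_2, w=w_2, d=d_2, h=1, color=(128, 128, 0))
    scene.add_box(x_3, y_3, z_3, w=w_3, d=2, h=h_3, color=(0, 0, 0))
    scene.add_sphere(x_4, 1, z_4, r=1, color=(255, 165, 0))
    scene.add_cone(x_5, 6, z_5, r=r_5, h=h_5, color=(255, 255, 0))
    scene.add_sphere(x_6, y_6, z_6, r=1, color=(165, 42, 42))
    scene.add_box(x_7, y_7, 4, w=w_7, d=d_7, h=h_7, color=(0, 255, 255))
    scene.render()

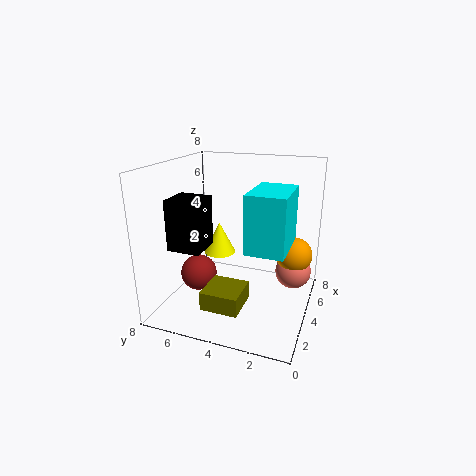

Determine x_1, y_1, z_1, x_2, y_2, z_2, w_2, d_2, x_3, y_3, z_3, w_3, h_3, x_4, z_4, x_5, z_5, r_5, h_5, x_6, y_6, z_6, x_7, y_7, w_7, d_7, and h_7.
x_1 = 5
y_1 = 1
z_1 = 2
x_2 = 1
y_2 = 3
z_2 = 1
w_2 = 2
d_2 = 2
x_3 = 3
y_3 = 6
z_3 = 3
w_3 = 2
h_3 = 3
x_4 = 5
z_4 = 3
x_5 = 6
z_5 = 2
r_5 = 1
h_5 = 2
x_6 = 3
y_6 = 6
z_6 = 2
x_7 = 2
y_7 = 1
w_7 = 3
d_7 = 2
h_7 = 3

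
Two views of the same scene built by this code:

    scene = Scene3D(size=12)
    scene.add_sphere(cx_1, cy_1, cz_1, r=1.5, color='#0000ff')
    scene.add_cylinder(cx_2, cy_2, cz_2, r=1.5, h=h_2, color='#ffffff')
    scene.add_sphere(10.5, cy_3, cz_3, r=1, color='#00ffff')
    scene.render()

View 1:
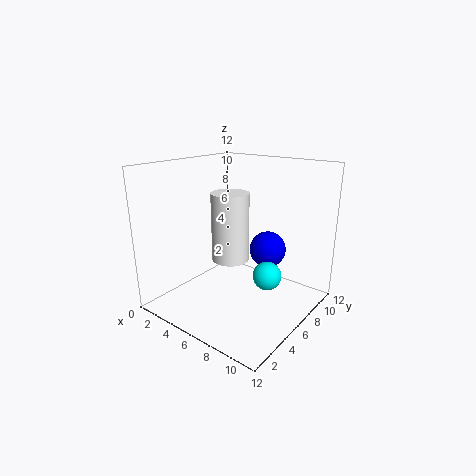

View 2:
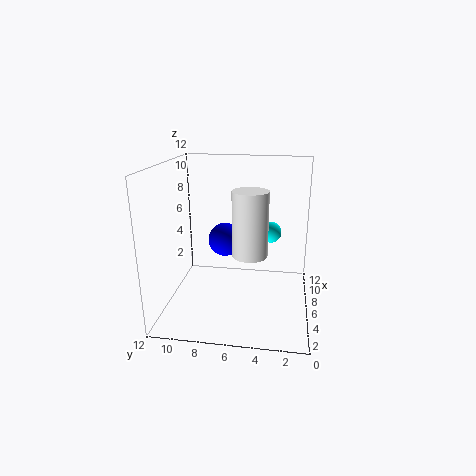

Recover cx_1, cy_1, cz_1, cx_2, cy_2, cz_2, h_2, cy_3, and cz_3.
cx_1 = 8, cy_1 = 7.5, cz_1 = 5, cx_2 = 6, cy_2 = 5, cz_2 = 4.5, h_2 = 5.5, cy_3 = 3.5, cz_3 = 5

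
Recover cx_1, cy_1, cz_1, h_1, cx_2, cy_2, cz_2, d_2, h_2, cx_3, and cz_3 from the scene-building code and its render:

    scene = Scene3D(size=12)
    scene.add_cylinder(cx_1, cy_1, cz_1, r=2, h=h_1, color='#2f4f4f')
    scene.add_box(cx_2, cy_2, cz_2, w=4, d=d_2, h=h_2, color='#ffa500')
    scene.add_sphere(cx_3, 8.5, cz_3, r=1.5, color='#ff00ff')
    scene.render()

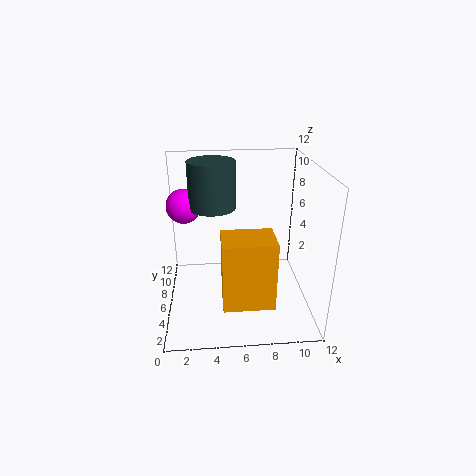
cx_1 = 4; cy_1 = 8; cz_1 = 8; h_1 = 4; cx_2 = 4.5; cy_2 = 1.5; cz_2 = 2; d_2 = 3; h_2 = 5.5; cx_3 = 1.5; cz_3 = 8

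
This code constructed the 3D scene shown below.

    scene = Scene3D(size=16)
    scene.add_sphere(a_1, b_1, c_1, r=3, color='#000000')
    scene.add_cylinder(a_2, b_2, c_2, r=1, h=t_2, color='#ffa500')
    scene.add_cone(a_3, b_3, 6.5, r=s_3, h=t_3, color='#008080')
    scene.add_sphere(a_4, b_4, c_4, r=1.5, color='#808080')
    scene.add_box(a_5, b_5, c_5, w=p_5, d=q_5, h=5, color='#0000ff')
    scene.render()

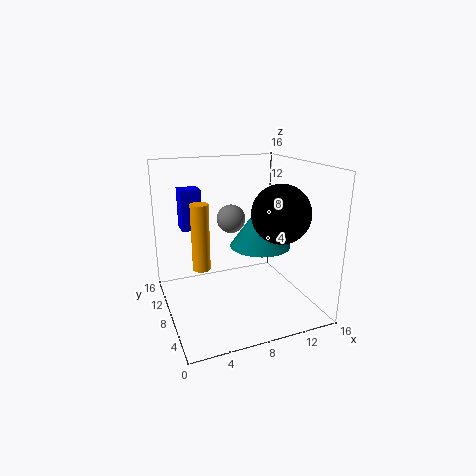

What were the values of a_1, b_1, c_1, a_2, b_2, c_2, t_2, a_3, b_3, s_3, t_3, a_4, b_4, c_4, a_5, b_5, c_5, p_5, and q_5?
a_1 = 11
b_1 = 4
c_1 = 11.5
a_2 = 4
b_2 = 9
c_2 = 4.5
t_2 = 7.5
a_3 = 11
b_3 = 8.5
s_3 = 3.5
t_3 = 5
a_4 = 7
b_4 = 7.5
c_4 = 10.5
a_5 = 3
b_5 = 13.5
c_5 = 7.5
p_5 = 2.5
q_5 = 2.5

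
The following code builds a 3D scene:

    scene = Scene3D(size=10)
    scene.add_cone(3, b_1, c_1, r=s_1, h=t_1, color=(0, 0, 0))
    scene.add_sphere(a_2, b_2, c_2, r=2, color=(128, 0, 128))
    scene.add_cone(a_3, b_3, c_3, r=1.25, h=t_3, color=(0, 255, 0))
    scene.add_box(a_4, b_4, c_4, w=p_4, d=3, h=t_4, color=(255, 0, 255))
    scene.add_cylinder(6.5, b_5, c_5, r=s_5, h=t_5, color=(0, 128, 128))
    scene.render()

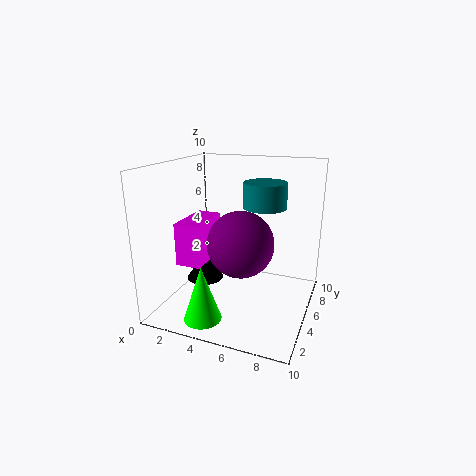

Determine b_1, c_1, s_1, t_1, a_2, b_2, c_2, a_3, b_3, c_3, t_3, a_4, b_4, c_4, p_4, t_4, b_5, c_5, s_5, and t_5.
b_1 = 3.75; c_1 = 2.25; s_1 = 1.25; t_1 = 1.75; a_2 = 6.25; b_2 = 2.25; c_2 = 5.75; a_3 = 3.75; b_3 = 1.75; c_3 = 0.25; t_3 = 3.75; a_4 = 3; b_4 = 0.25; c_4 = 4.75; p_4 = 1.5; t_4 = 2.5; b_5 = 6.25; c_5 = 7; s_5 = 1.5; t_5 = 1.75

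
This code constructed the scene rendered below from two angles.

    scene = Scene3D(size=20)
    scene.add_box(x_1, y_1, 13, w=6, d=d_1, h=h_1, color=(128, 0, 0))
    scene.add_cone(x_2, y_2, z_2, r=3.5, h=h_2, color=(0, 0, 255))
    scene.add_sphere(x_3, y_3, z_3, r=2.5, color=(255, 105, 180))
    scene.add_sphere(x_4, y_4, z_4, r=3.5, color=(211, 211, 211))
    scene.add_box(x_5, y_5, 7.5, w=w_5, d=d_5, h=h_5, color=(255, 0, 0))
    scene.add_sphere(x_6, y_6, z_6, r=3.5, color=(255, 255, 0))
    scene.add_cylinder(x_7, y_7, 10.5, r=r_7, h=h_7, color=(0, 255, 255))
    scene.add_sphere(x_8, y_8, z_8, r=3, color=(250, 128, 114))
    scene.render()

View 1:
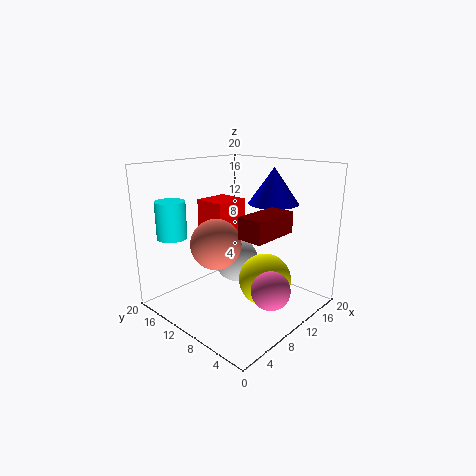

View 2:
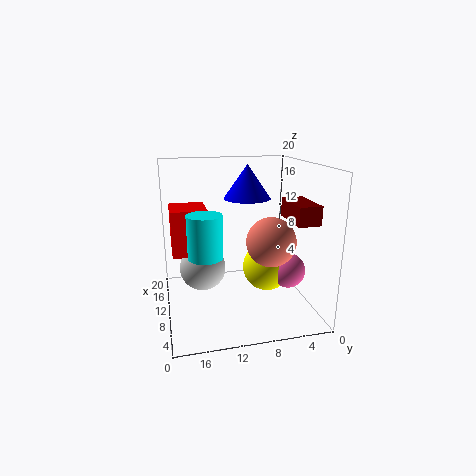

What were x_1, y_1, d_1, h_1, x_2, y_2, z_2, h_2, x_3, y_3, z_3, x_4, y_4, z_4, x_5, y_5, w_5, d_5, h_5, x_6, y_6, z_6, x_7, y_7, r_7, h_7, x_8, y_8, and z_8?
x_1 = 3.5
y_1 = 1
d_1 = 3
h_1 = 2.5
x_2 = 14.5
y_2 = 7.5
z_2 = 14.5
h_2 = 5
x_3 = 8.5
y_3 = 3
z_3 = 5
x_4 = 14.5
y_4 = 14.5
z_4 = 4
x_5 = 10.5
y_5 = 14
w_5 = 5.5
d_5 = 5
h_5 = 6.5
x_6 = 10.5
y_6 = 5.5
z_6 = 5
x_7 = 3
y_7 = 15.5
r_7 = 2
h_7 = 5
x_8 = 3.5
y_8 = 7.5
z_8 = 11.5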